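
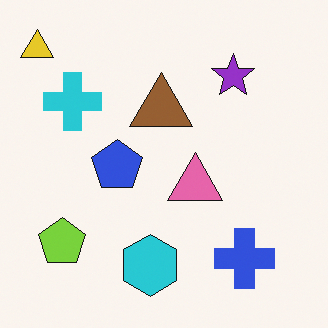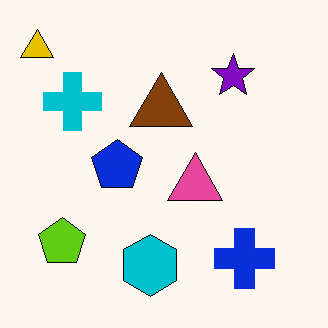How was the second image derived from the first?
The image was given slightly increased contrast.

Tones are pushed away from mid-grey across the whole image — a global contrast change.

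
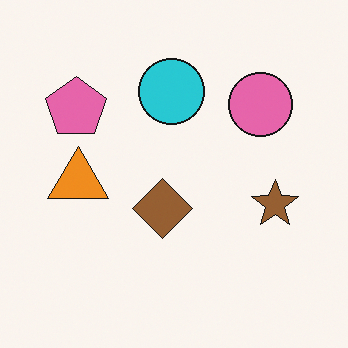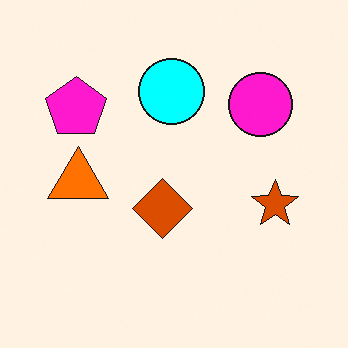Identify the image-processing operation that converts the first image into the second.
The transformation is: heavily oversaturated.

All colors are more vivid — a global saturation change.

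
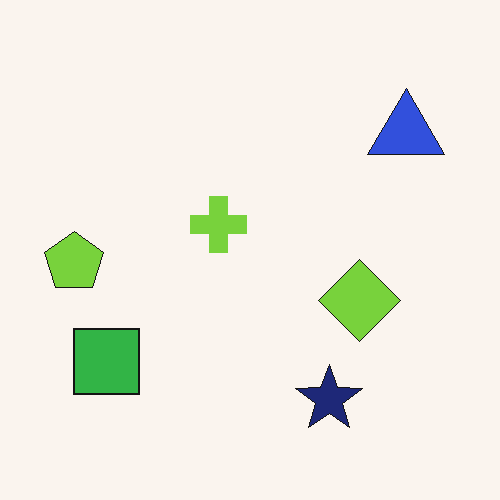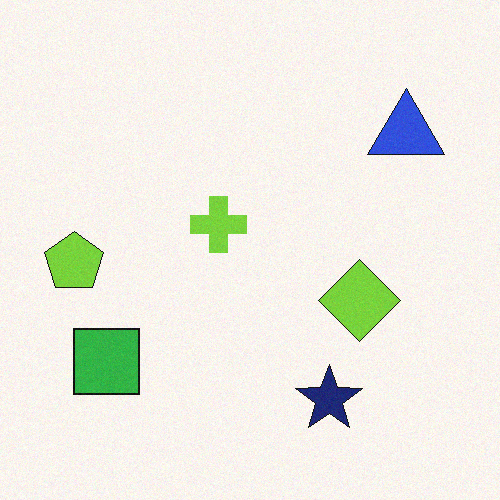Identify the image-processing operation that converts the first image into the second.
The image was degraded with light additive noise.

Random speckle covers the whole image, including the flat background.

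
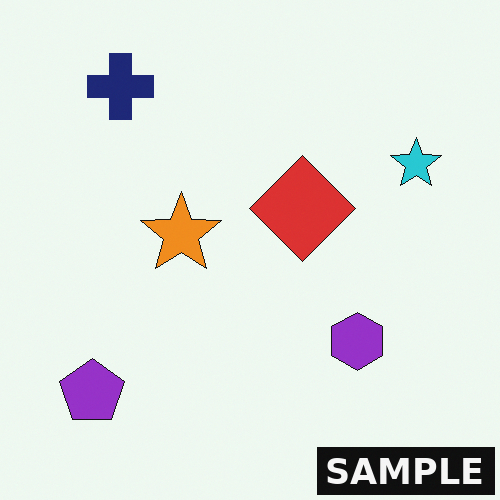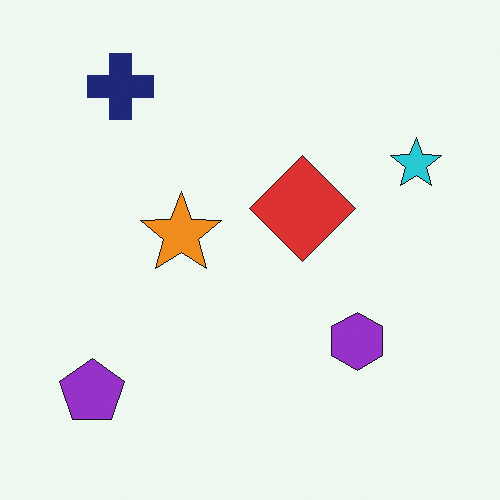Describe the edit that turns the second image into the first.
It was watermarked with the text "SAMPLE" in the lower-right corner.

A dark label reading "SAMPLE" appears in the lower-right corner.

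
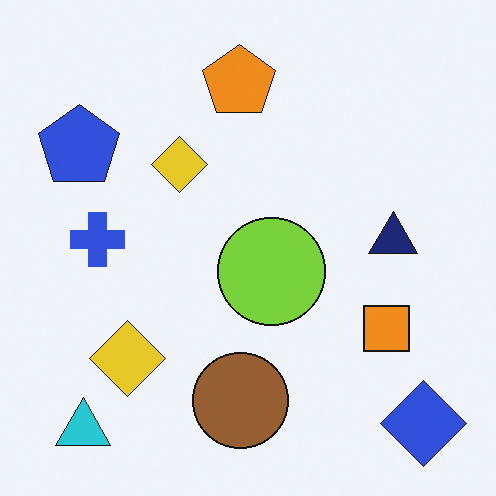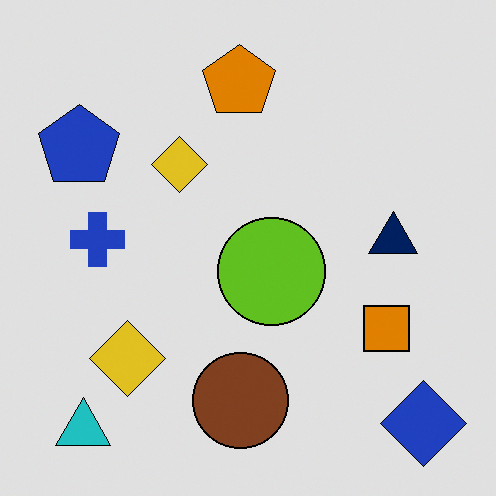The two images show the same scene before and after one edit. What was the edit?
Moderately posterized.

Each flat color has snapped to a coarser quantized level — most visibly, the near-white background has dropped to a flat grey.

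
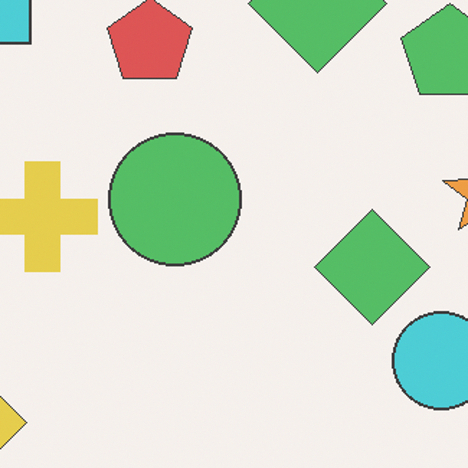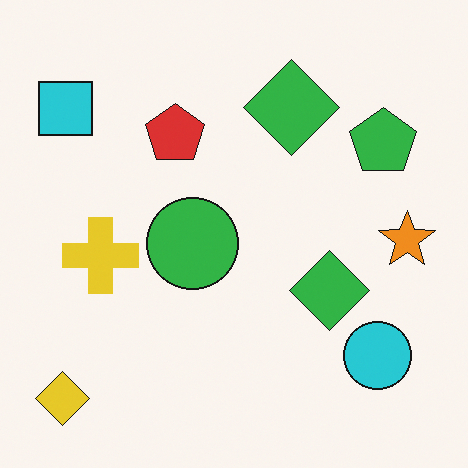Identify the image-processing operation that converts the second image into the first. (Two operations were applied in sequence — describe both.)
This is the original image given slightly reduced contrast, then cropped to a modestly smaller region and rescaled.

Tones are pushed toward mid-grey across the whole image — a global contrast change. The visible shapes are larger and the field of view is narrower; shapes near the original edges may be partly or wholly outside the frame — a crop-and-rescale.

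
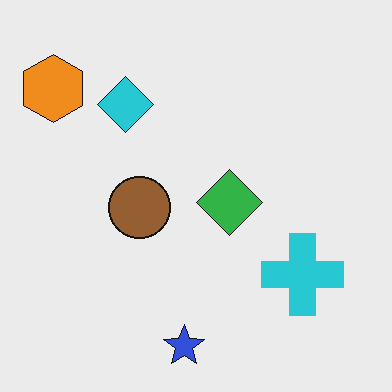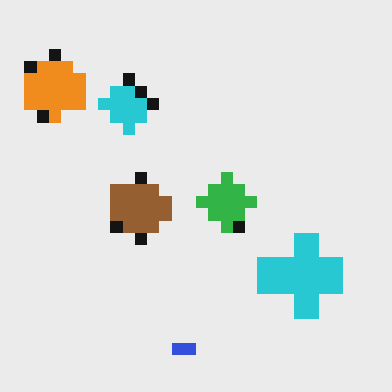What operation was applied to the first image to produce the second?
The second image is the first heavily pixelated into large blocks.

Shapes are reduced to large square blocks; fine edges and outlines are lost — a downscale-then-upscale (mosaic) effect.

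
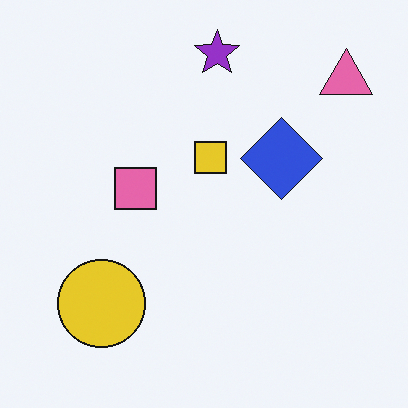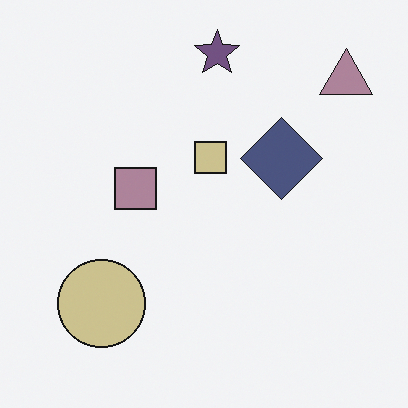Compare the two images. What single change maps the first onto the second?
This is the original image heavily desaturated.

All colors are more muted and greyish — a global saturation change.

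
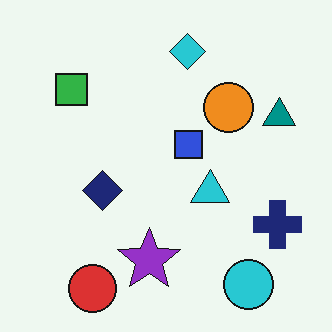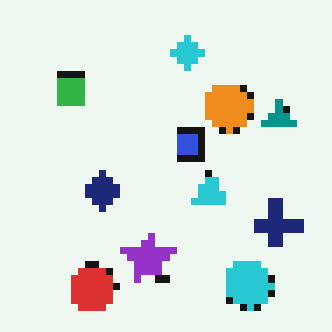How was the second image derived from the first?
The second image is the first pixelated into visible square blocks.

Shapes are reduced to large square blocks; fine edges and outlines are lost — a downscale-then-upscale (mosaic) effect.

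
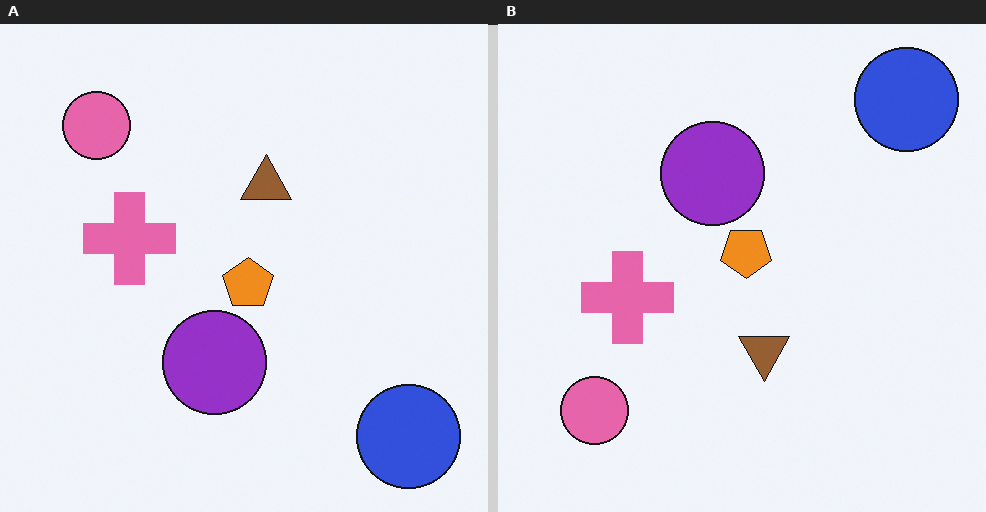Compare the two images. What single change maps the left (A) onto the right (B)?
The right (B) image is the left (A) flipped vertically (top ↔ bottom).

The blue circle is in the bottom-right of the left (A) image and the top-right of the right (B) — shapes on opposite sides of the horizontal midline have swapped in a mirror flip.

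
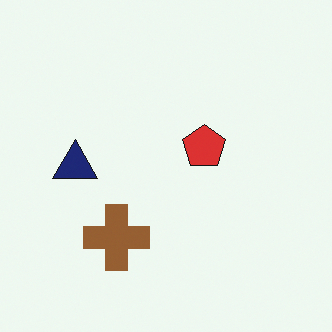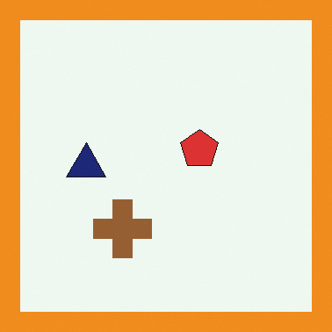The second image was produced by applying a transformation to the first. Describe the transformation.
The second image is the first framed with a orange border.

A solid orange frame runs around the edge of the second image, with the content slightly shrunk inside it.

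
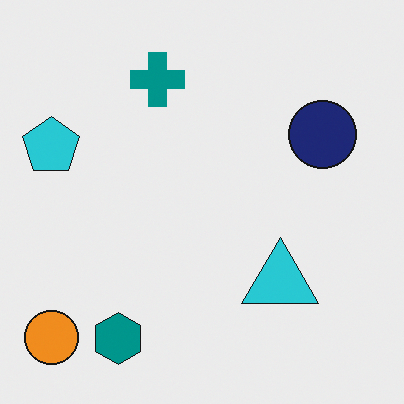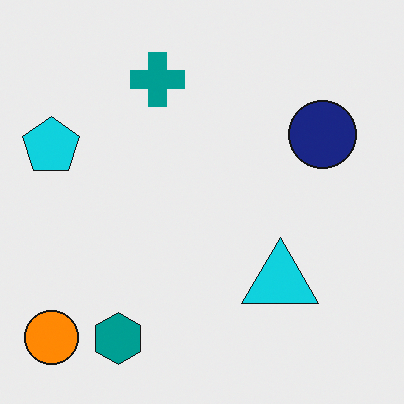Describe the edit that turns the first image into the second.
The second image is the first slightly oversaturated.

All colors are more vivid — a global saturation change.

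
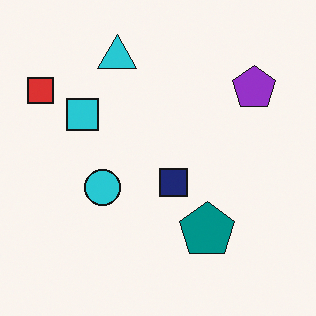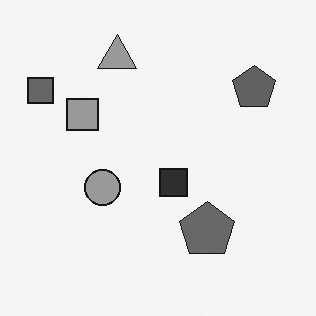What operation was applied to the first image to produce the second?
This is the original image converted to grayscale.

All color is removed — every shape is now a shade of grey.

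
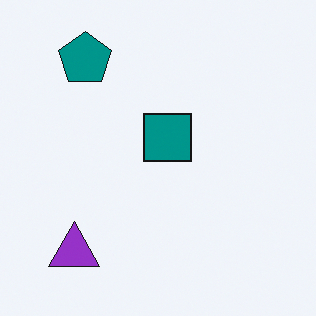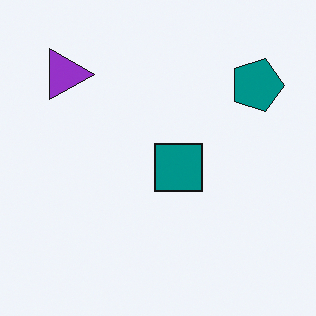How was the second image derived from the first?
The transformation is: rotated 90° clockwise.

The purple triangle sits in the bottom-left of the first image and the top-left of the second — consistent with a whole-image 90° clockwise rotation.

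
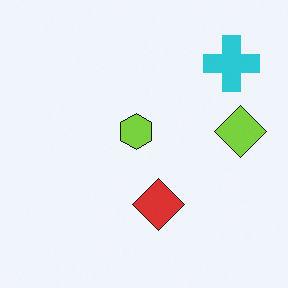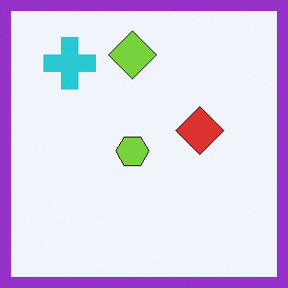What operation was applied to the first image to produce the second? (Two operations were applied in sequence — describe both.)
The second image is the first rotated 90° counter-clockwise, then framed with a purple border.

The cyan cross sits in the top-right of the first image and the top-left of the second — consistent with a whole-image 90° counter-clockwise rotation. A solid purple frame runs around the edge of the second image, with the content slightly shrunk inside it.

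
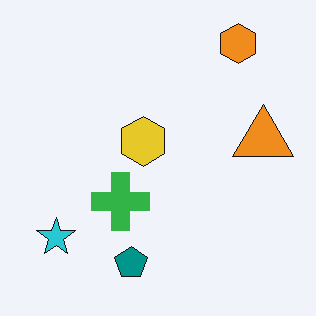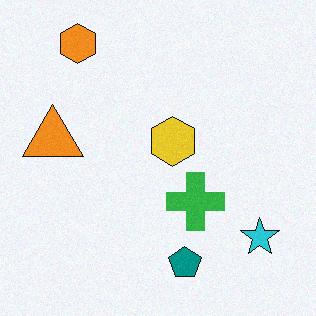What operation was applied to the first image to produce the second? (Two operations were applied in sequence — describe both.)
The second image is the first degraded with a light layer of grain, then flipped horizontally (left ↔ right).

Random speckle covers the whole image, including the flat background. The orange triangle is in the right of the first image and the left of the second — shapes on opposite sides of the vertical midline have swapped in a mirror flip.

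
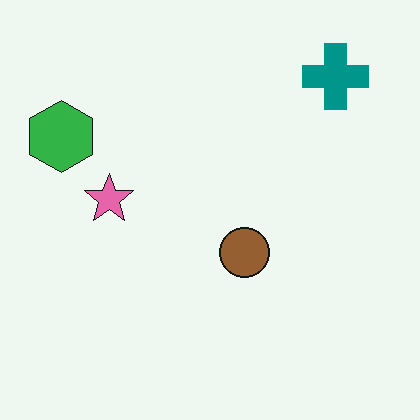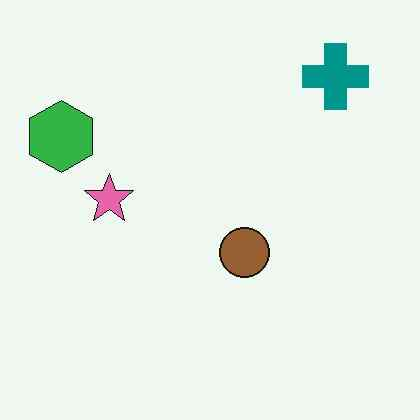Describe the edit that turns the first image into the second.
This is the original image given moderate JPEG compression.

Blocky 8×8 compression artifacts appear around shape edges and the flat background shows ringing — characteristic JPEG degradation.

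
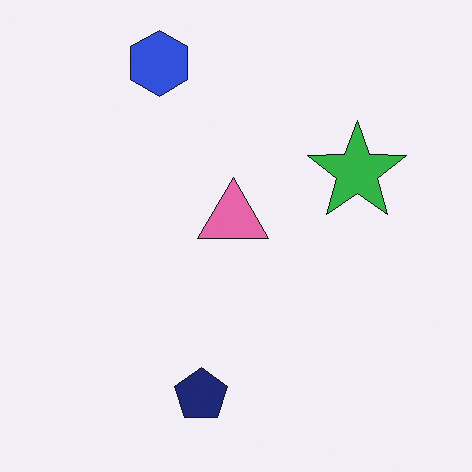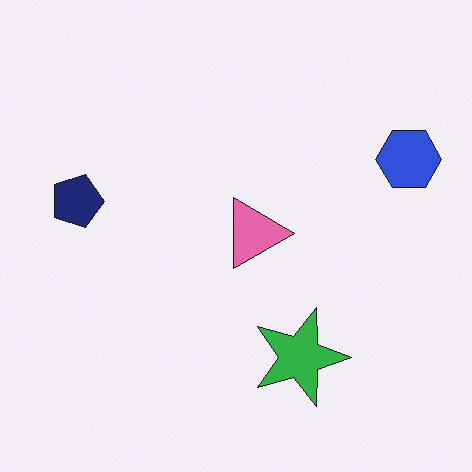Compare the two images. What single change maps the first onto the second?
The transformation is: rotated 90° clockwise.

The blue hexagon sits in the top of the first image and the right of the second — consistent with a whole-image 90° clockwise rotation.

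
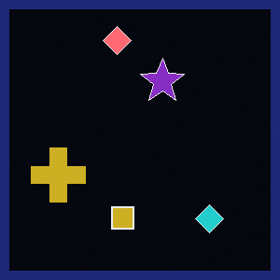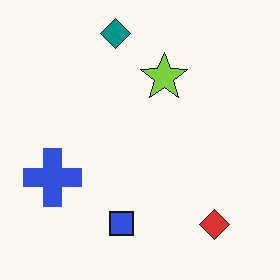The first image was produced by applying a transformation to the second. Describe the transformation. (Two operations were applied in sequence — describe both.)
The image was color-inverted (negative), then framed with a navy border.

The light background has become dark and every shape's color is its complement — a photographic negative. A solid navy frame runs around the edge of the first image, with the content slightly shrunk inside it.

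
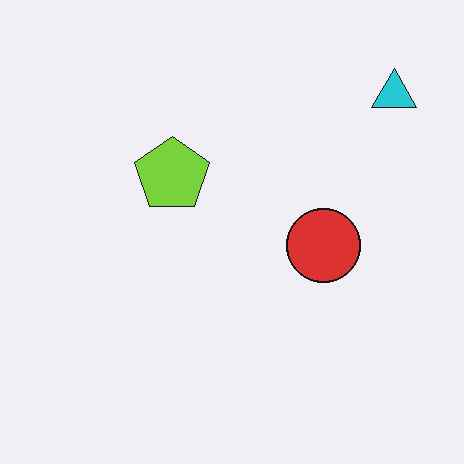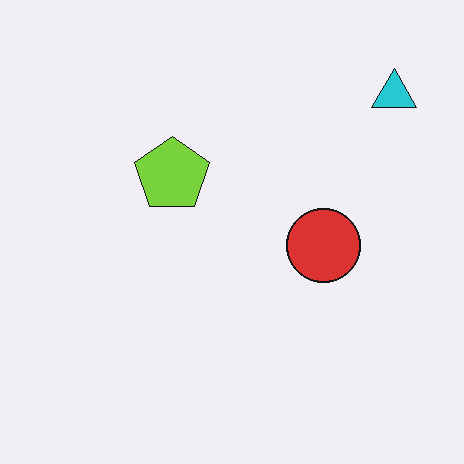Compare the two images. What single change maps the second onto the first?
It was JPEG-compressed with visible artifacts.

Blocky 8×8 compression artifacts appear around shape edges and the flat background shows ringing — characteristic JPEG degradation.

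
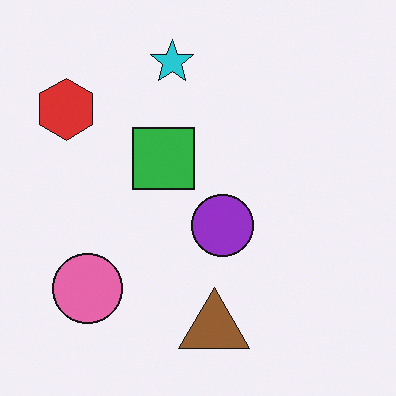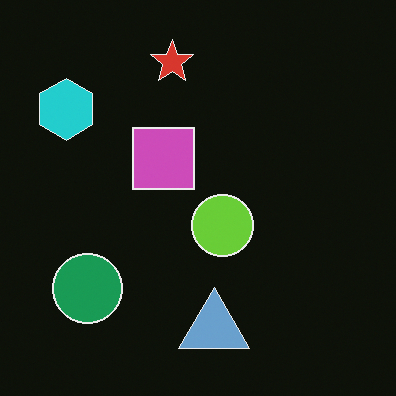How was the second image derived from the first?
The image was color-inverted (negative).

The light background has become dark and every shape's color is its complement — a photographic negative.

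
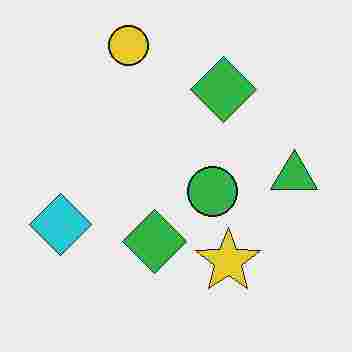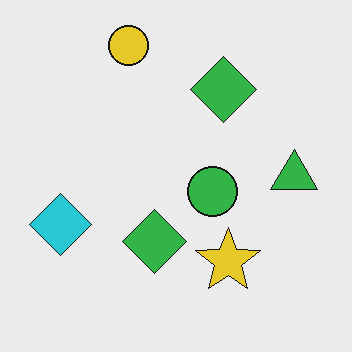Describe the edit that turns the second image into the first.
The transformation is: heavily JPEG-compressed with obvious blocking artifacts.

Blocky 8×8 compression artifacts appear around shape edges and the flat background shows ringing — characteristic JPEG degradation.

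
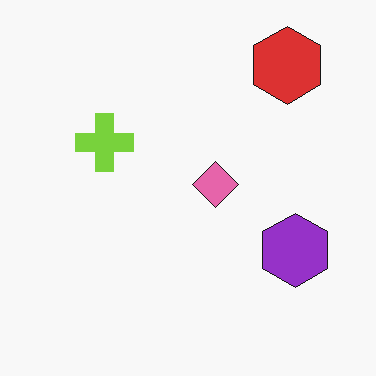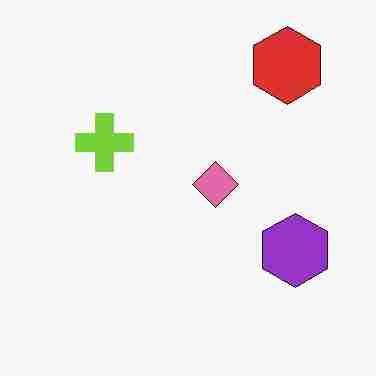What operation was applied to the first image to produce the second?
This is the original image degraded with heavy JPEG compression.

Blocky 8×8 compression artifacts appear around shape edges and the flat background shows ringing — characteristic JPEG degradation.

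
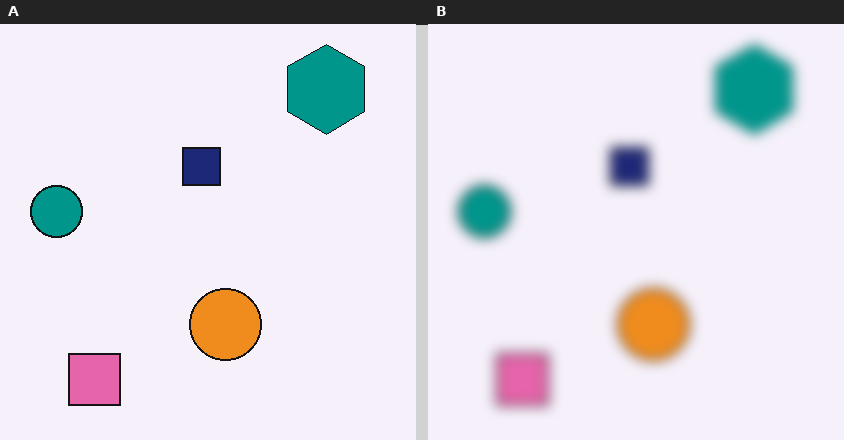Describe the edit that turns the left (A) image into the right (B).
Strongly gaussian-blurred.

Shape edges and outlines are uniformly softened across the whole image.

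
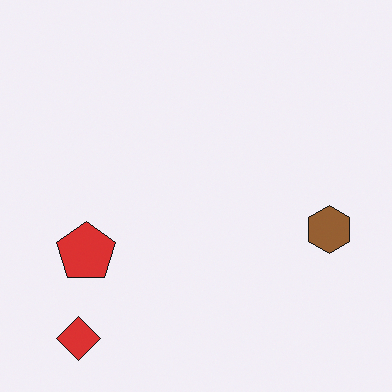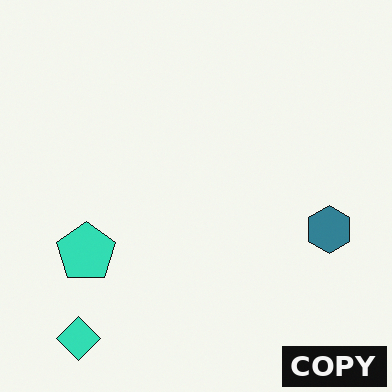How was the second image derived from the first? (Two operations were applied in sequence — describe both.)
Hue-shifted through roughly half the color wheel, then watermarked with the text "COPY" in the lower-right corner.

Every shape's color has rotated by the same amount around the hue wheel — a uniform hue shift. A dark label reading "COPY" appears in the lower-right corner.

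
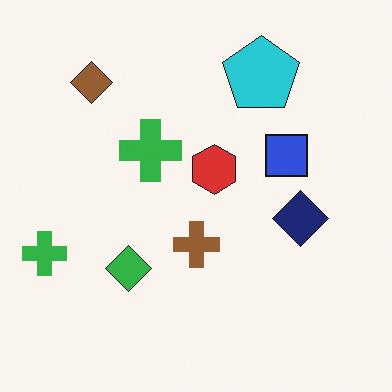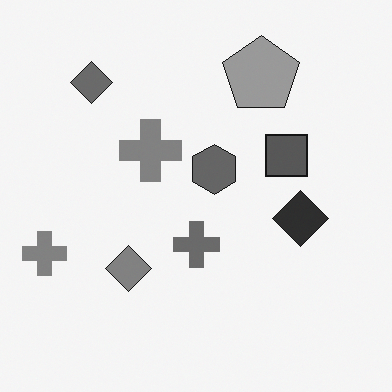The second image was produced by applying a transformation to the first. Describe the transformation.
Converted to grayscale.

All color is removed — every shape is now a shade of grey.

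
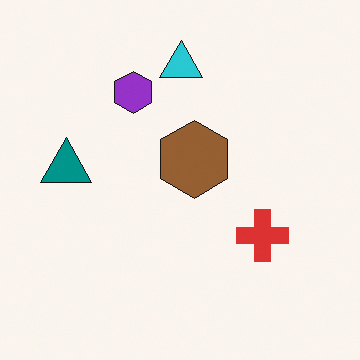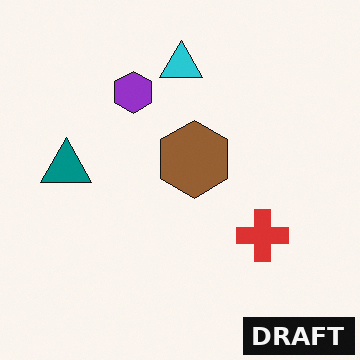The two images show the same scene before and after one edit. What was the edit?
The second image is the first watermarked with the text "DRAFT" in the lower-right corner.

A dark label reading "DRAFT" appears in the lower-right corner.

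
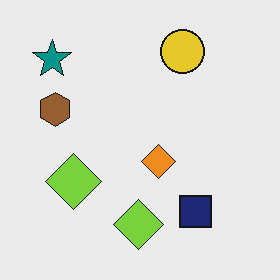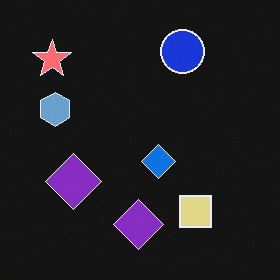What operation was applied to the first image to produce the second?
Color-inverted (negative).

The light background has become dark and every shape's color is its complement — a photographic negative.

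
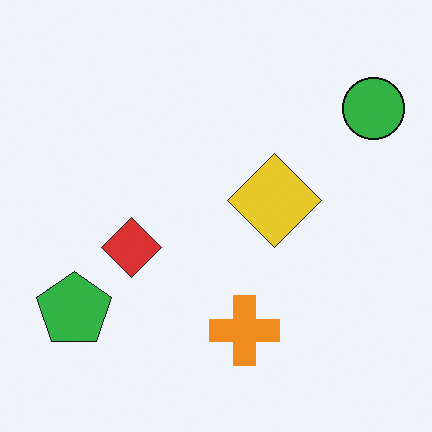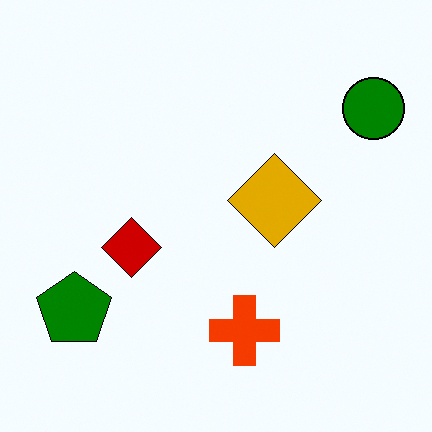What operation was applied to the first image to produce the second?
Given much higher contrast.

Tones are pushed away from mid-grey across the whole image — a global contrast change.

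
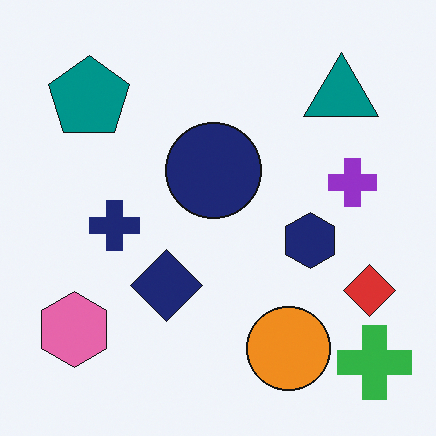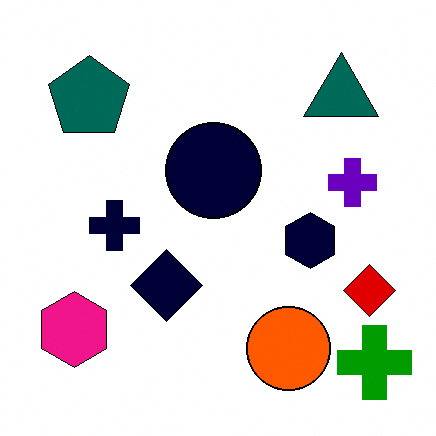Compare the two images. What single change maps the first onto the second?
Given much higher contrast.

Tones are pushed away from mid-grey across the whole image — a global contrast change.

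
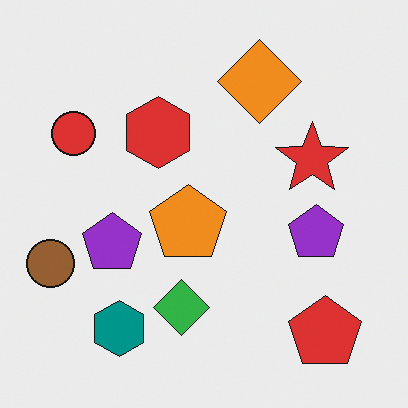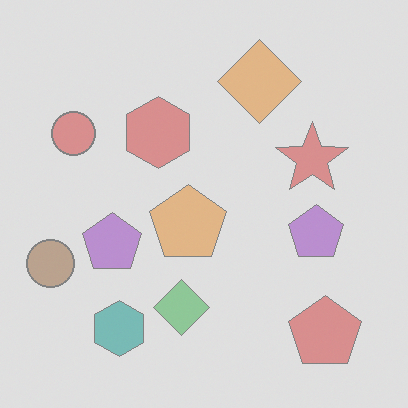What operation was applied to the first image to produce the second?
The transformation is: washed out (contrast reduced).

Tones are pushed toward mid-grey across the whole image — a global contrast change.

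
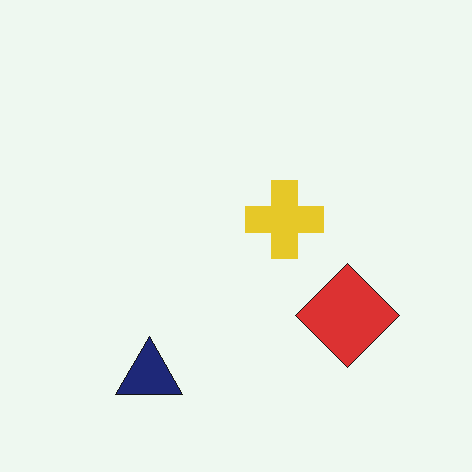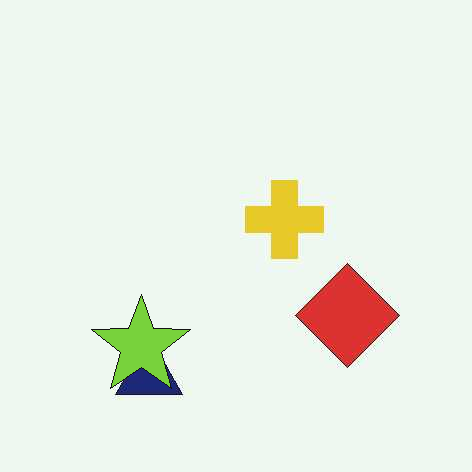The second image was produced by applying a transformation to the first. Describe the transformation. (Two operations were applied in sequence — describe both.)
The image was given moderate JPEG compression, then overlaid with an additional lime star.

Blocky 8×8 compression artifacts appear around shape edges and the flat background shows ringing — characteristic JPEG degradation. A lime star appears in the second image that is absent from the first.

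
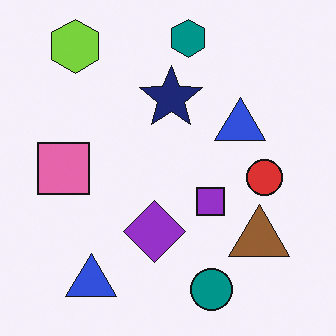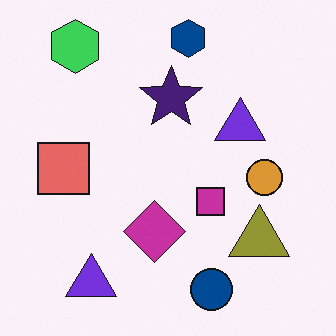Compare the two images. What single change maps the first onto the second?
The second image is the first hue-shifted slightly.

Every shape's color has rotated by the same amount around the hue wheel — a uniform hue shift.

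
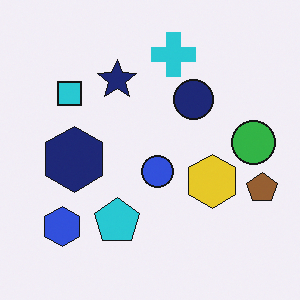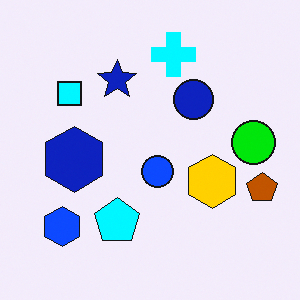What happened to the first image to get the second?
The image was heavily oversaturated.

All colors are more vivid — a global saturation change.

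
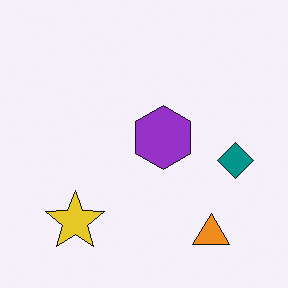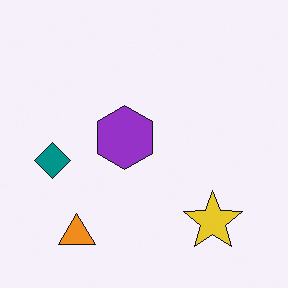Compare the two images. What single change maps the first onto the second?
Flipped horizontally (left ↔ right).

The teal diamond is in the right of the first image and the left of the second — shapes on opposite sides of the vertical midline have swapped in a mirror flip.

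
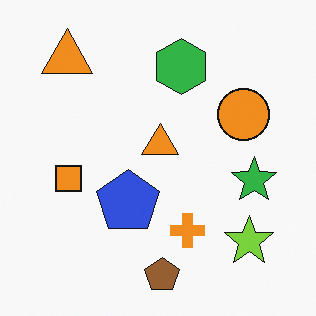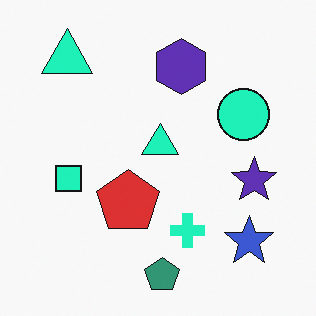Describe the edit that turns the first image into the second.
The image was hue-shifted noticeably.

Every shape's color has rotated by the same amount around the hue wheel — a uniform hue shift.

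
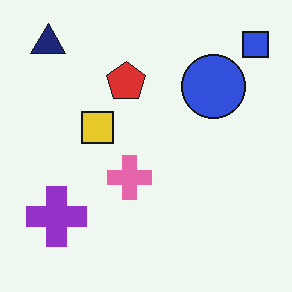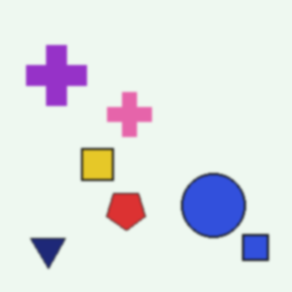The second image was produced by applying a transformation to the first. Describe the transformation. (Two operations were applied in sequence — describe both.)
Given a subtle gaussian blur, then flipped vertically (top ↔ bottom).

Shape edges and outlines are uniformly softened across the whole image. The navy triangle is in the top-left of the first image and the bottom-left of the second — shapes on opposite sides of the horizontal midline have swapped in a mirror flip.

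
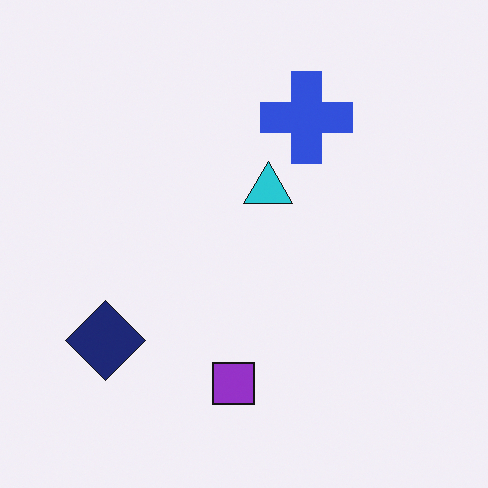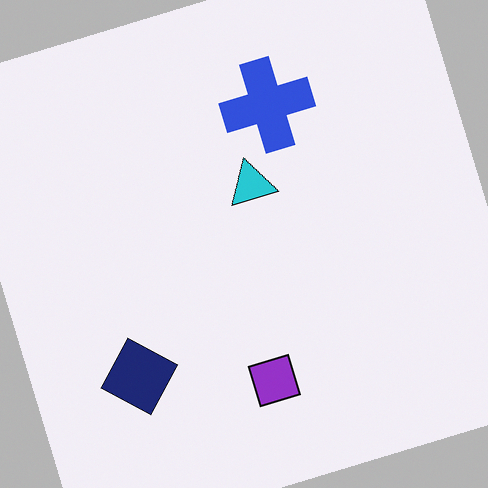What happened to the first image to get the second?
The second image is the first rotated counter-clockwise by a moderate amount.

Every shape is tilted by the same angle and the image corners show triangular fill wedges — a whole-image rotation by a non-right angle.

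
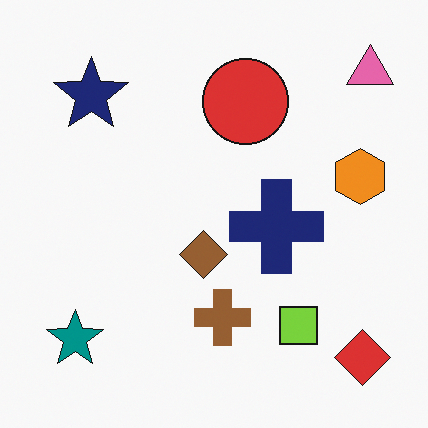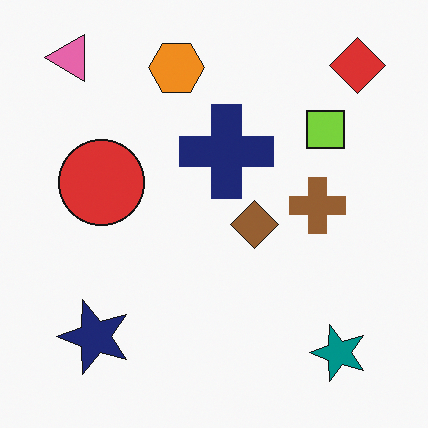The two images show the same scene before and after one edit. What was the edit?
The second image is the first rotated 90° counter-clockwise.

The pink triangle sits in the top-right of the first image and the top-left of the second — consistent with a whole-image 90° counter-clockwise rotation.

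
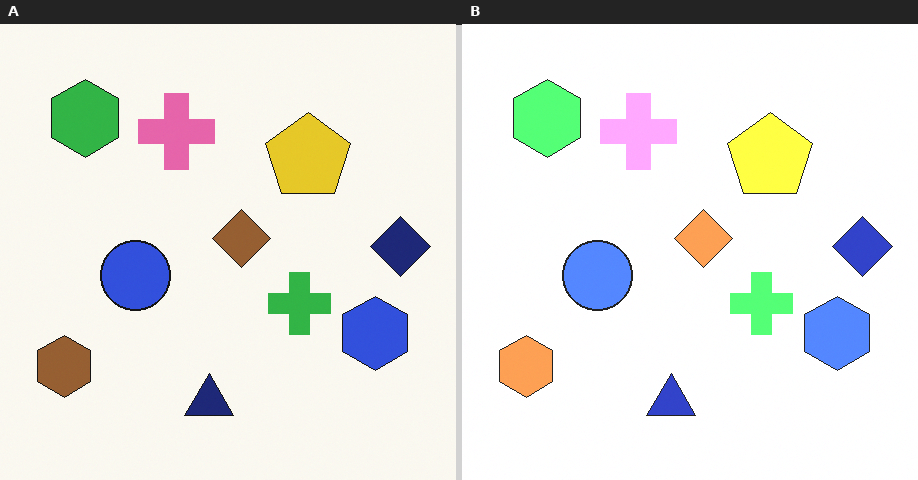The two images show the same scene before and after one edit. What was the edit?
This is the original image noticeably brightened.

Every pixel — background and shapes alike — is uniformly brightened.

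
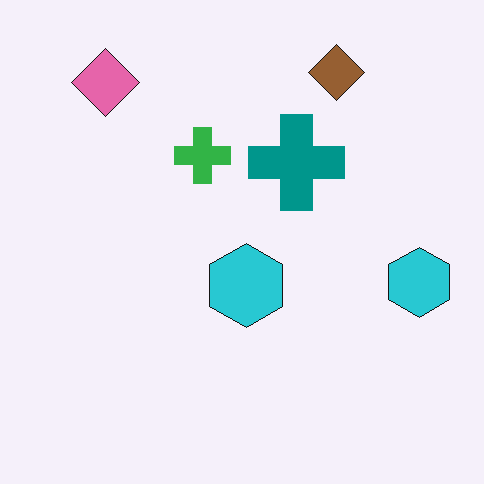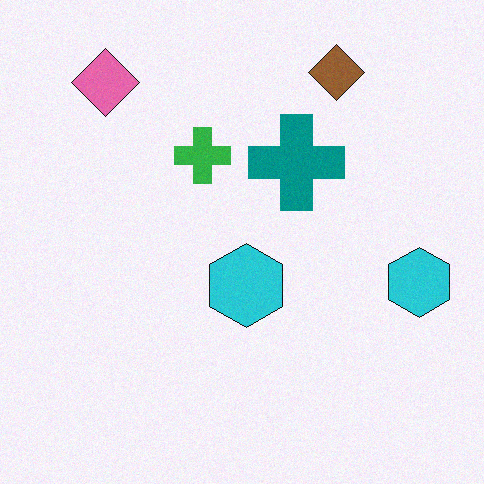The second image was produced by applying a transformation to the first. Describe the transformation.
The second image is the first degraded with a light layer of grain.

Random speckle covers the whole image, including the flat background.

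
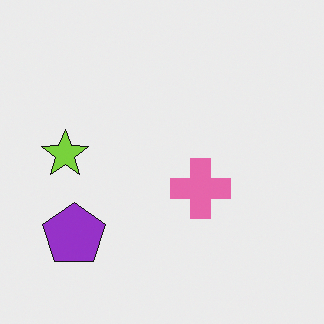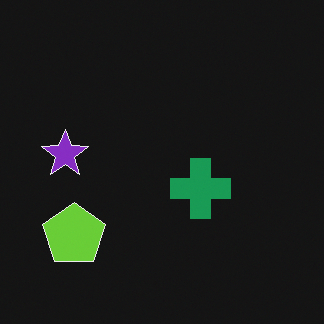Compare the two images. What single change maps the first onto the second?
The transformation is: color-inverted (negative).

The light background has become dark and every shape's color is its complement — a photographic negative.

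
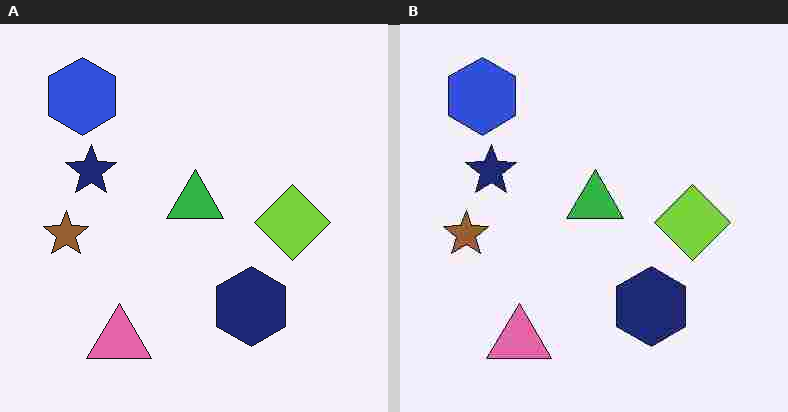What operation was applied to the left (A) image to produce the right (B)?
The image was degraded with heavy JPEG compression.

Blocky 8×8 compression artifacts appear around shape edges and the flat background shows ringing — characteristic JPEG degradation.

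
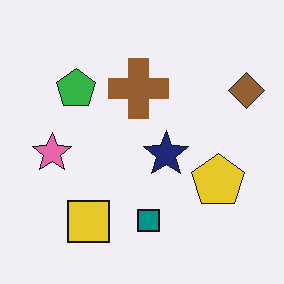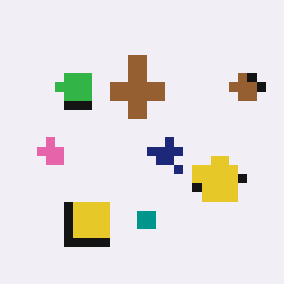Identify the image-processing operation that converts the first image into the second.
This is the original image coarsely pixelated.

Shapes are reduced to large square blocks; fine edges and outlines are lost — a downscale-then-upscale (mosaic) effect.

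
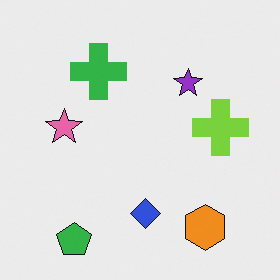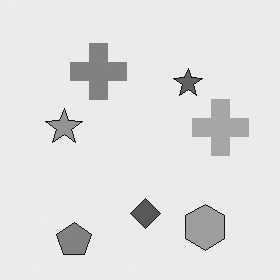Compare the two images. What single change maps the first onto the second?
The second image is the first converted to grayscale.

All color is removed — every shape is now a shade of grey.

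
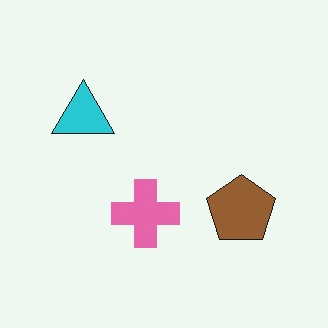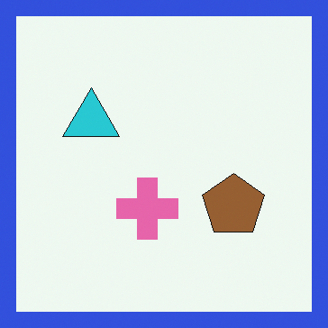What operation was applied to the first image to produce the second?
The second image is the first framed with a blue border.

A solid blue frame runs around the edge of the second image, with the content slightly shrunk inside it.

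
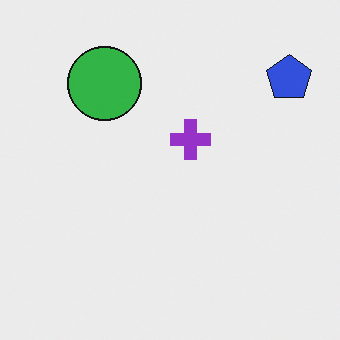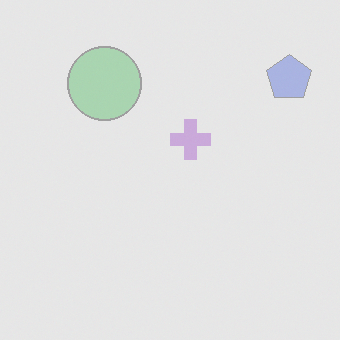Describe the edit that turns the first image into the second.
Washed out (contrast reduced).

Tones are pushed toward mid-grey across the whole image — a global contrast change.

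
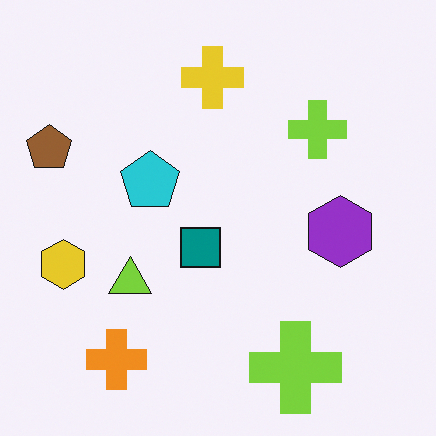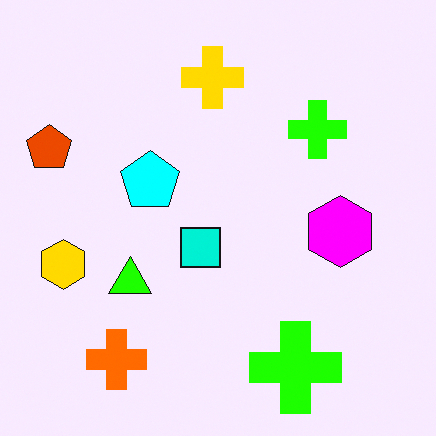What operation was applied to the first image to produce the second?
It was heavily oversaturated.

All colors are more vivid — a global saturation change.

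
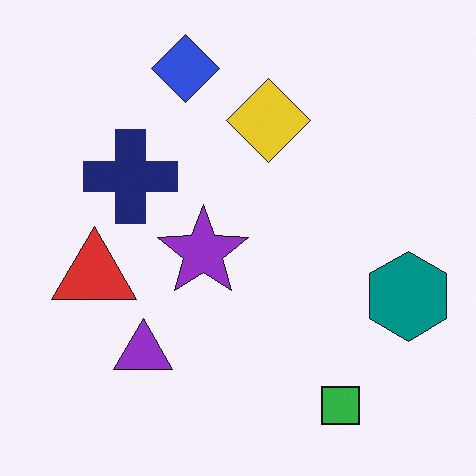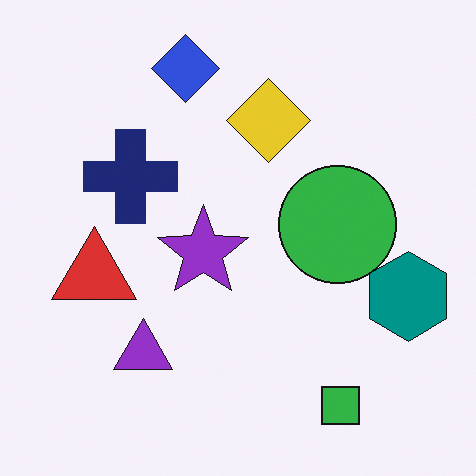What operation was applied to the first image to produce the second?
The image was overlaid with an additional green circle.

A green circle appears in the second image that is absent from the first.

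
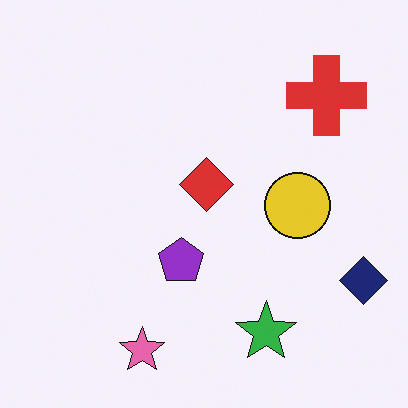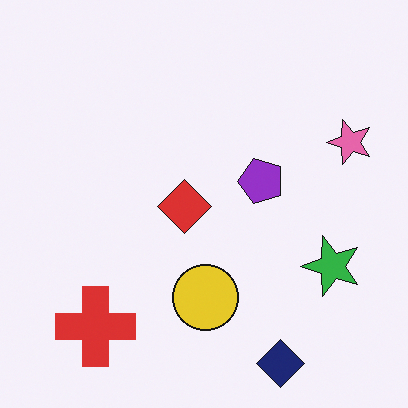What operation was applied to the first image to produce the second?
The transformation is: transposed (reflected across the top-left ↔ bottom-right diagonal).

Shapes have swapped their row and column positions — what was in the top-right is now in the bottom-left — a diagonal reflection.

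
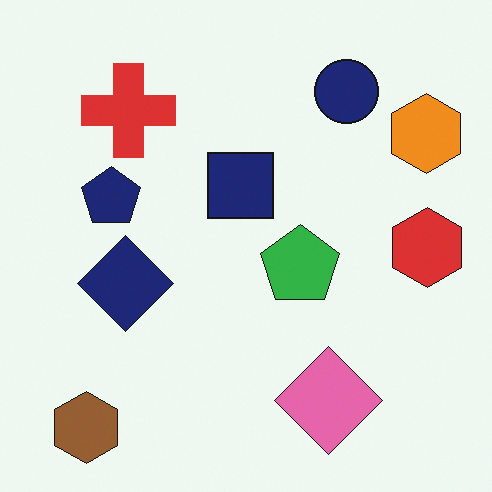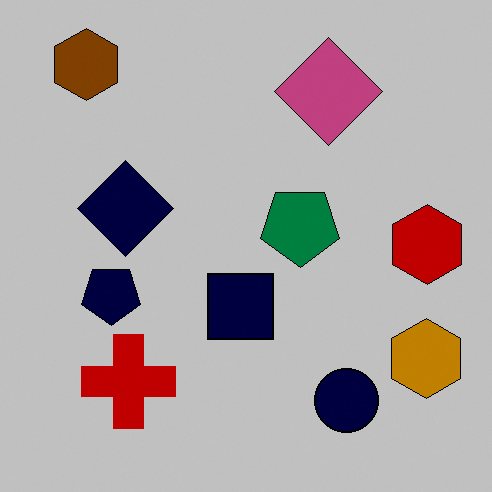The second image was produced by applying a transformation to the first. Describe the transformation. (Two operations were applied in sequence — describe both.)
Aggressively posterized, then flipped vertically (top ↔ bottom).

Each flat color has snapped to a coarser quantized level — most visibly, the near-white background has dropped to a flat grey. The brown hexagon is in the bottom-left of the first image and the top-left of the second — shapes on opposite sides of the horizontal midline have swapped in a mirror flip.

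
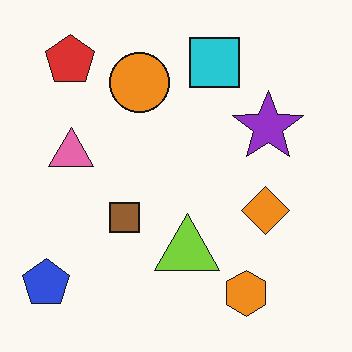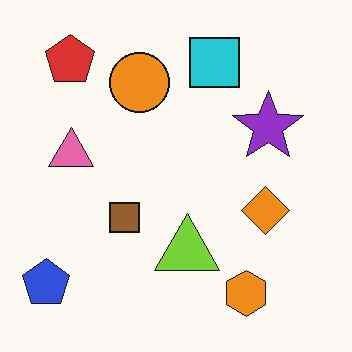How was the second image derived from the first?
This is the original image JPEG-compressed with visible artifacts.

Blocky 8×8 compression artifacts appear around shape edges and the flat background shows ringing — characteristic JPEG degradation.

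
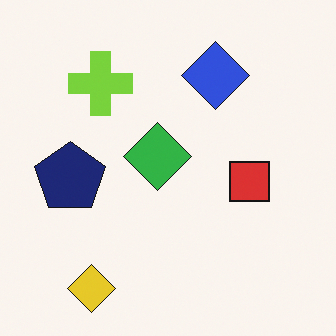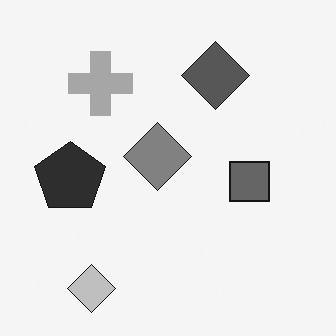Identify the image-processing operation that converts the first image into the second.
The image was converted to grayscale.

All color is removed — every shape is now a shade of grey.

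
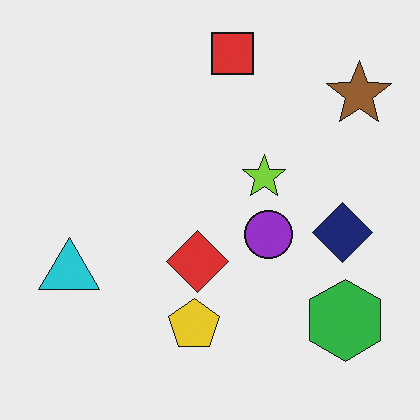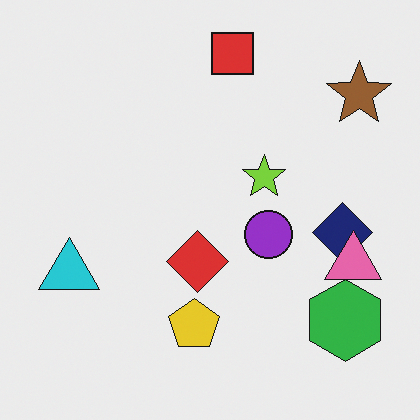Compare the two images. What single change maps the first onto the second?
This is the original image overlaid with an additional pink triangle.

A pink triangle appears in the second image that is absent from the first.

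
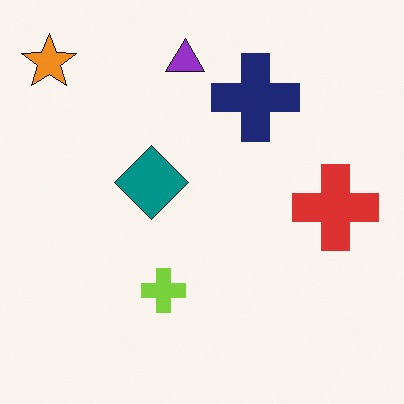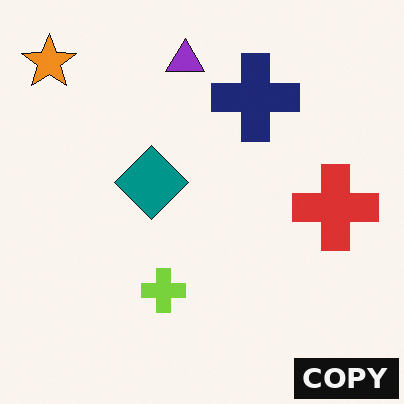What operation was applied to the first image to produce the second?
The image was watermarked with the text "COPY" in the lower-right corner.

A dark label reading "COPY" appears in the lower-right corner.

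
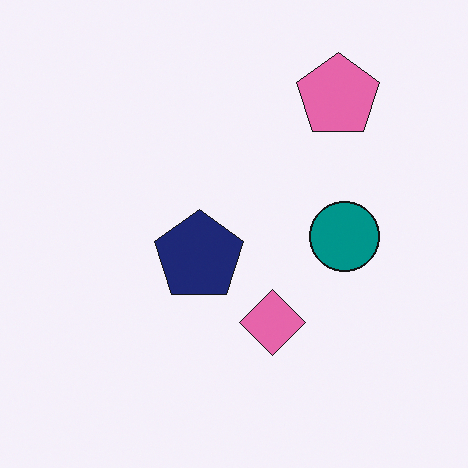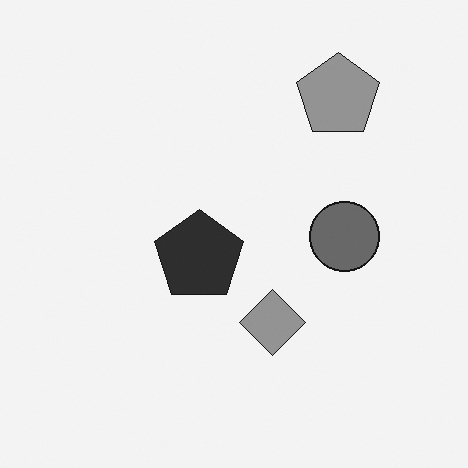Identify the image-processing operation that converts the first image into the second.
The transformation is: converted to grayscale.

All color is removed — every shape is now a shade of grey.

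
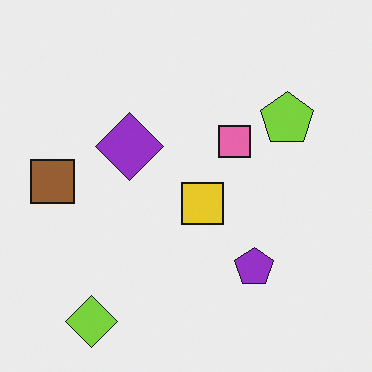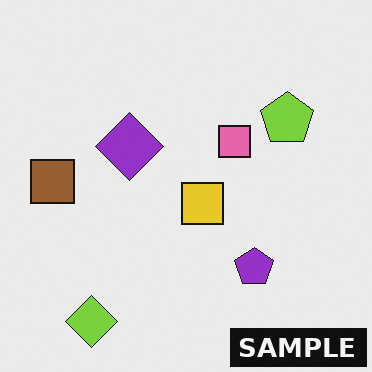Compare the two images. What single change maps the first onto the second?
It was watermarked with the text "SAMPLE" in the lower-right corner.

A dark label reading "SAMPLE" appears in the lower-right corner.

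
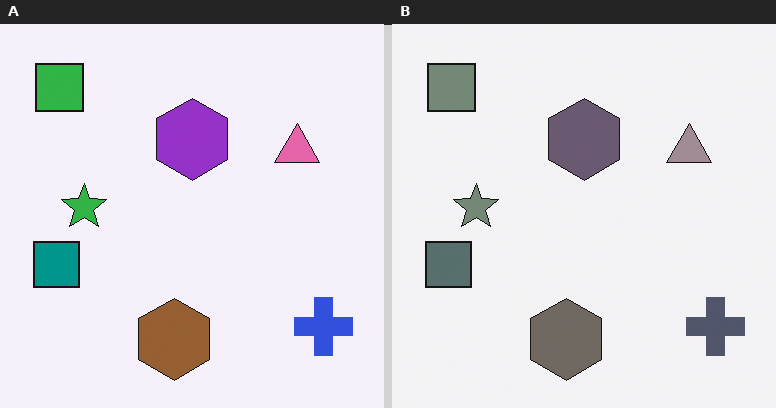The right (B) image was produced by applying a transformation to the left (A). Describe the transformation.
This is the original image made much more muted (saturation change).

All colors are more muted and greyish — a global saturation change.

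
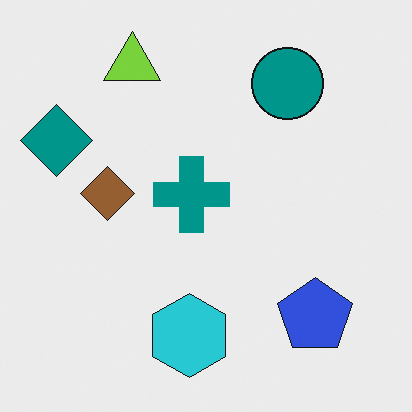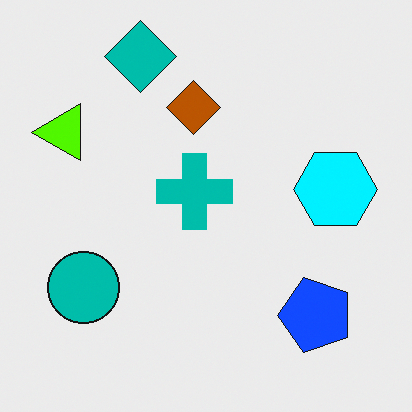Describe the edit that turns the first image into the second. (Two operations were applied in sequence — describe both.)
The second image is the first made much more vivid (saturation change), then transposed (reflected across the top-left ↔ bottom-right diagonal).

All colors are more vivid — a global saturation change. Shapes have swapped their row and column positions — what was in the top-right is now in the bottom-left — a diagonal reflection.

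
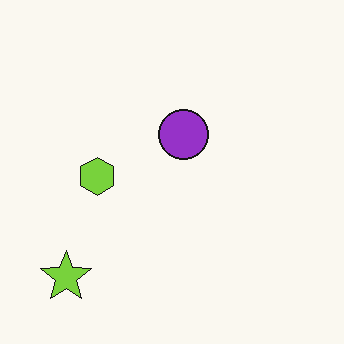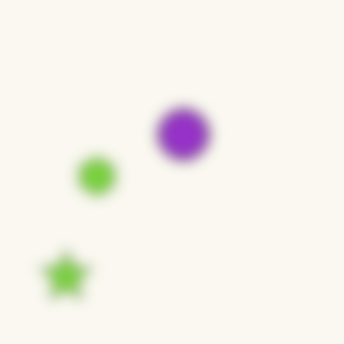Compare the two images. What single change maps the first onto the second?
It was heavily blurred.

Shape edges and outlines are uniformly softened across the whole image.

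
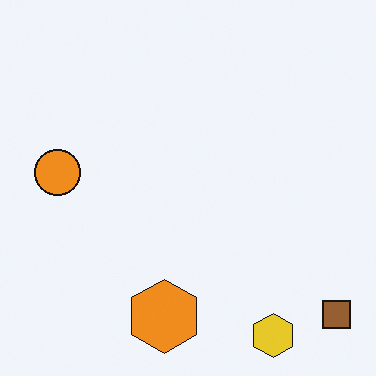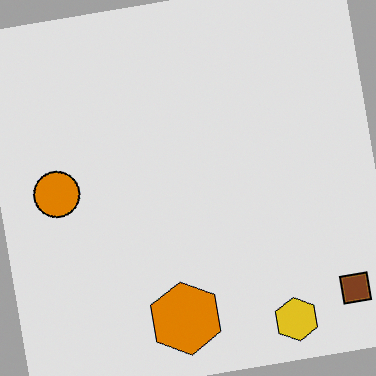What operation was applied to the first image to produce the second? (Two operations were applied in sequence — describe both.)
The transformation is: rotated counter-clockwise by a slight angle, then moderately posterized.

Every shape is tilted by the same angle and the image corners show triangular fill wedges — a whole-image rotation by a non-right angle. Each flat color has snapped to a coarser quantized level — most visibly, the near-white background has dropped to a flat grey.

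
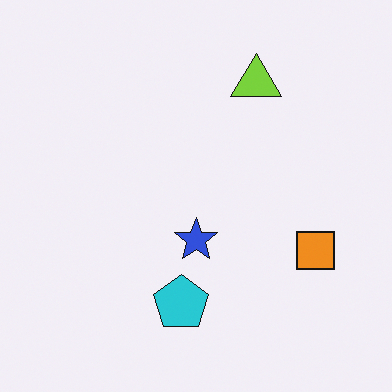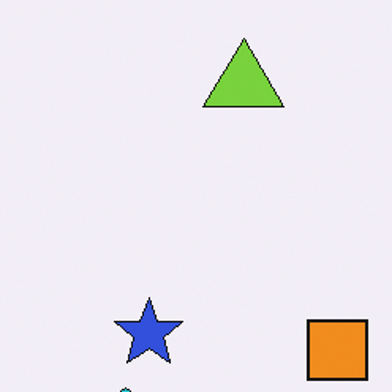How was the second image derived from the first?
This is the original image cropped slightly and scaled back up.

The visible shapes are larger and the field of view is narrower; shapes near the original edges may be partly or wholly outside the frame — a crop-and-rescale.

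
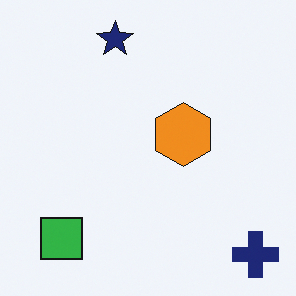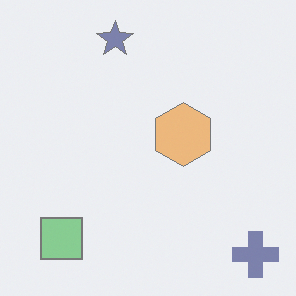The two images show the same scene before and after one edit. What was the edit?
It was given much lower contrast.

Tones are pushed toward mid-grey across the whole image — a global contrast change.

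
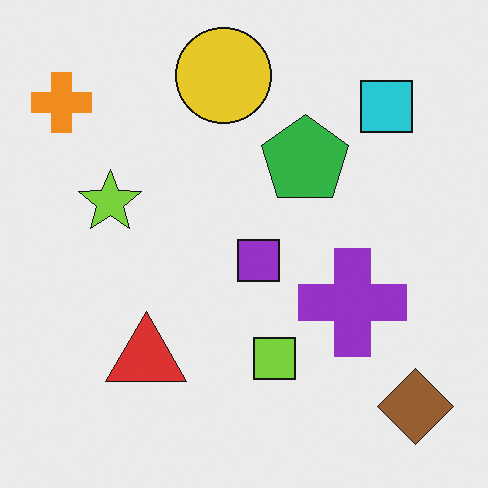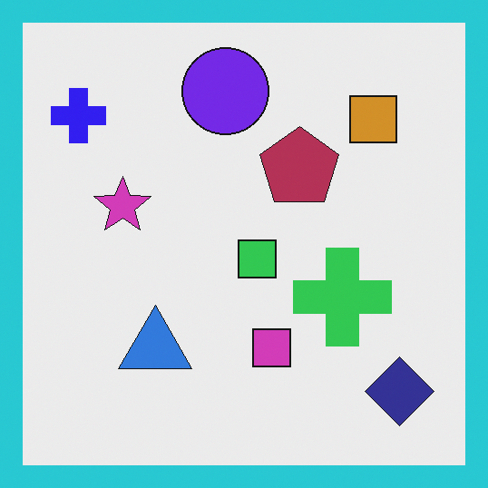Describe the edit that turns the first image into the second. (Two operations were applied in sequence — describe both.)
The second image is the first hue-shifted through roughly half the color wheel, then framed with a cyan border.

Every shape's color has rotated by the same amount around the hue wheel — a uniform hue shift. A solid cyan frame runs around the edge of the second image, with the content slightly shrunk inside it.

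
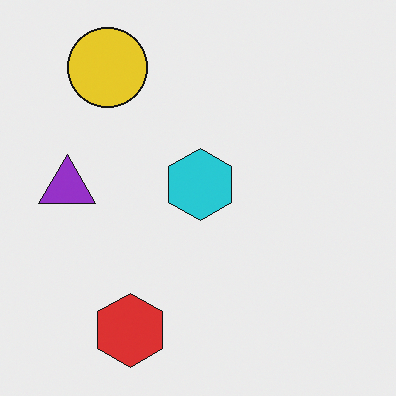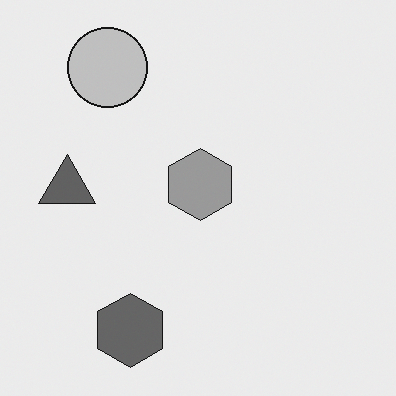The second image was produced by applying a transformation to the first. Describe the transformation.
This is the original image converted to grayscale.

All color is removed — every shape is now a shade of grey.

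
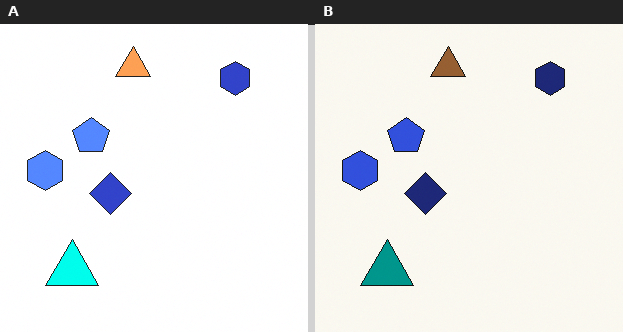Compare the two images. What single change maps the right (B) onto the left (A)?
The image was brightened a lot.

Every pixel — background and shapes alike — is uniformly brightened.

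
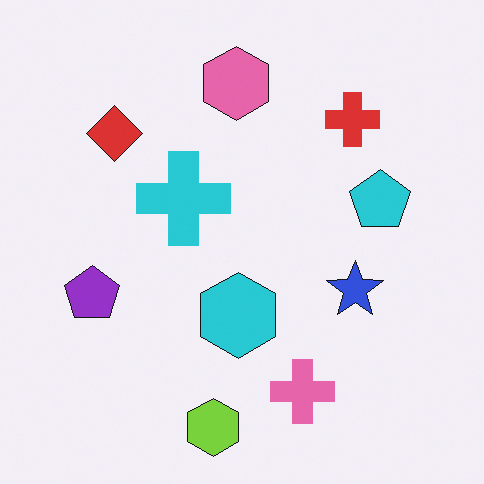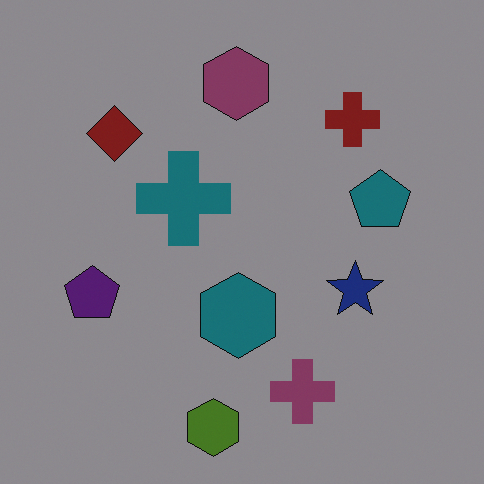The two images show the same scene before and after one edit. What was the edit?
The second image is the first substantially darkened.

Every pixel — background and shapes alike — is uniformly darkened.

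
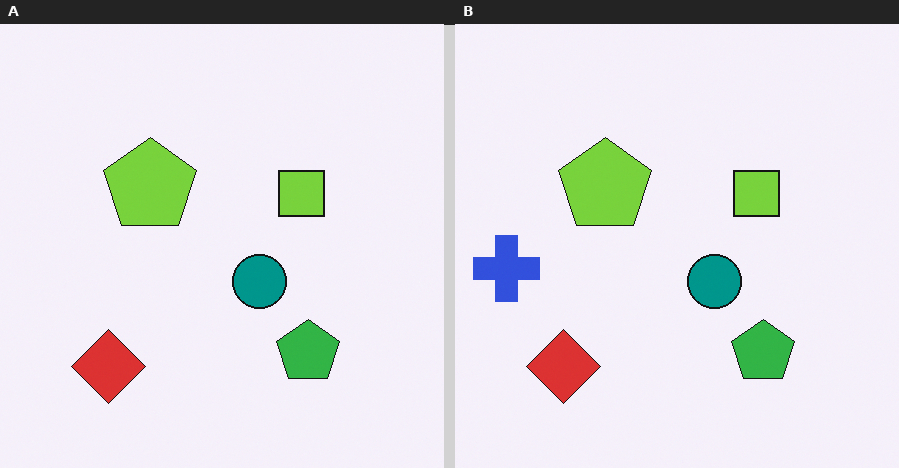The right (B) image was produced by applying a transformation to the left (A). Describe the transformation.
Overlaid with an additional blue cross.

A blue cross appears in the right (B) image that is absent from the left (A).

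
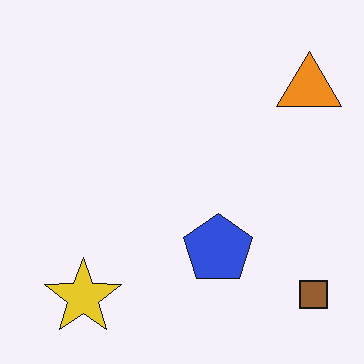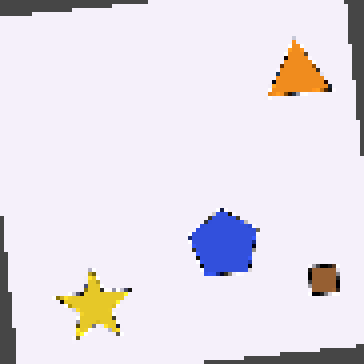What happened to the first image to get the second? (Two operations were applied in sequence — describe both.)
The second image is the first rotated counter-clockwise by a few degrees, then mildly pixelated.

Every shape is tilted by the same angle and the image corners show triangular fill wedges — a whole-image rotation by a non-right angle. Shapes are reduced to large square blocks; fine edges and outlines are lost — a downscale-then-upscale (mosaic) effect.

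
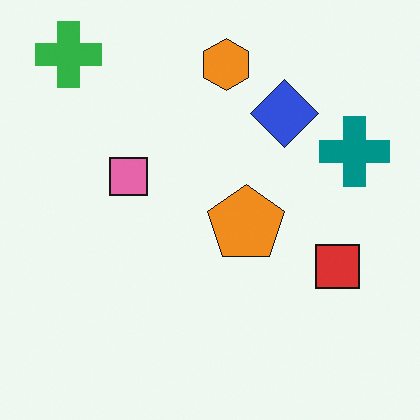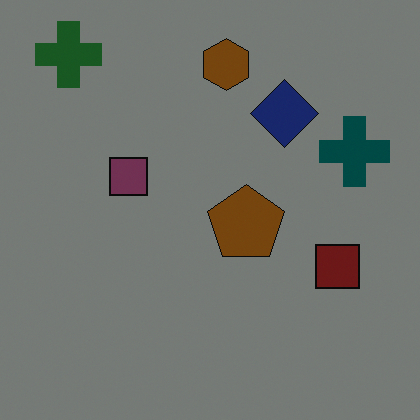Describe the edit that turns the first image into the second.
It was darkened a lot.

Every pixel — background and shapes alike — is uniformly darkened.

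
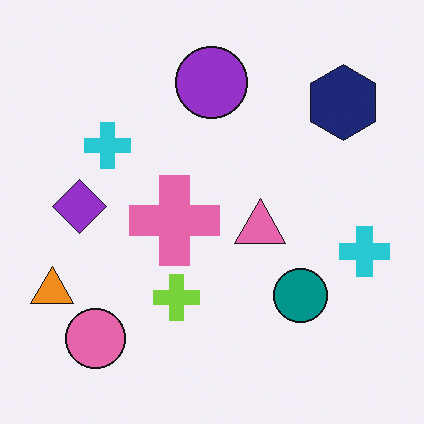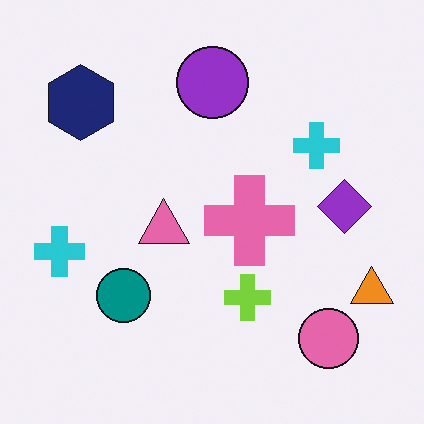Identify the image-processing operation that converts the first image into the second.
It was flipped horizontally (left ↔ right).

The orange triangle is in the bottom-left of the first image and the bottom-right of the second — shapes on opposite sides of the vertical midline have swapped in a mirror flip.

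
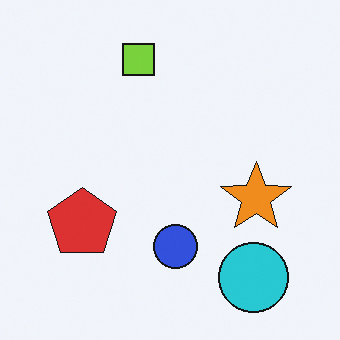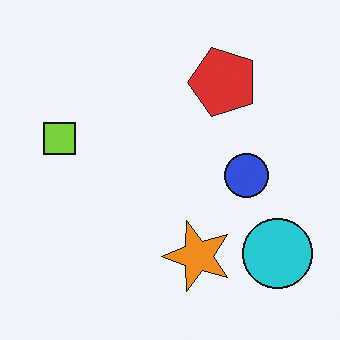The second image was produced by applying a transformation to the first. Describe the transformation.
The second image is the first transposed (reflected across the top-left ↔ bottom-right diagonal).

Shapes have swapped their row and column positions — what was in the top-right is now in the bottom-left — a diagonal reflection.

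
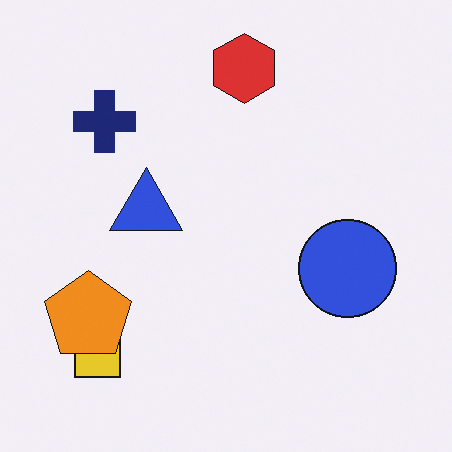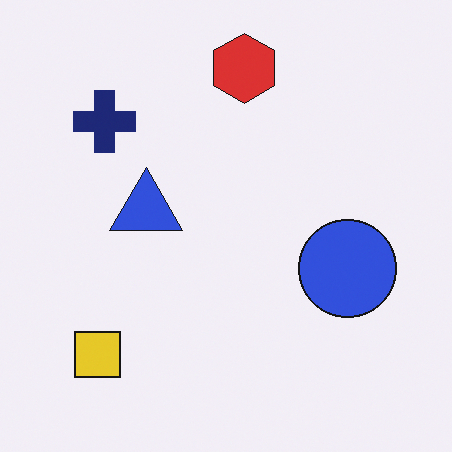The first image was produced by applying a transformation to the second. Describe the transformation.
It was overlaid with an additional orange pentagon.

An orange pentagon appears in the first image that is absent from the second.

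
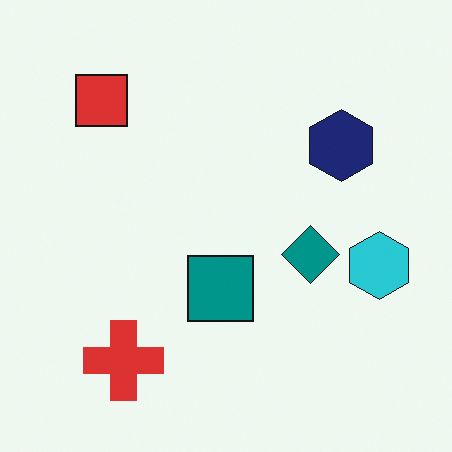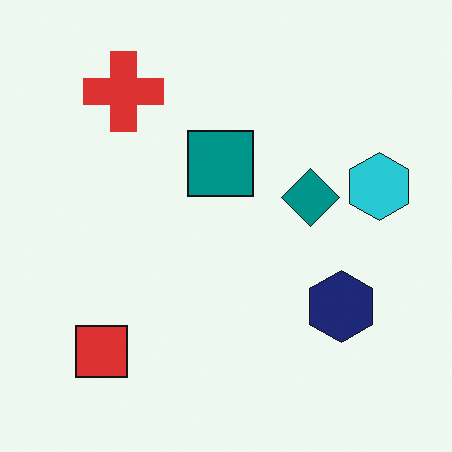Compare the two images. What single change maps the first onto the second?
This is the original image flipped vertically (top ↔ bottom).

The red cross is in the bottom-left of the first image and the top-left of the second — shapes on opposite sides of the horizontal midline have swapped in a mirror flip.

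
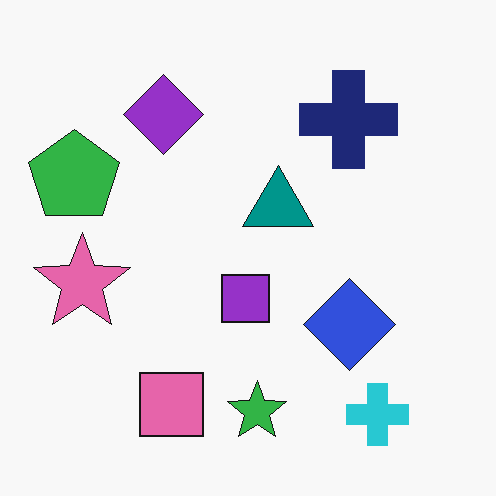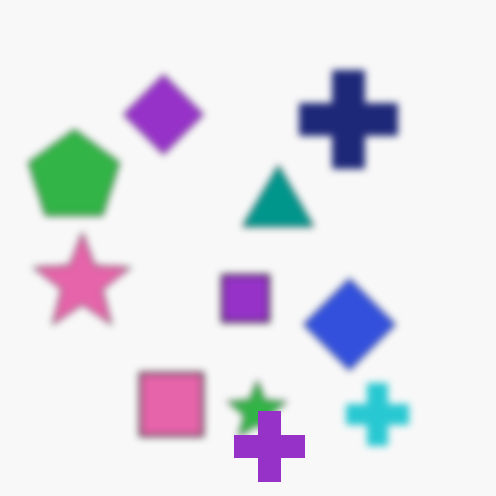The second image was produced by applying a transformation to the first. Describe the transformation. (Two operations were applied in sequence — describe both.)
This is the original image noticeably gaussian-blurred, then overlaid with an additional purple cross.

Shape edges and outlines are uniformly softened across the whole image. A purple cross appears in the second image that is absent from the first.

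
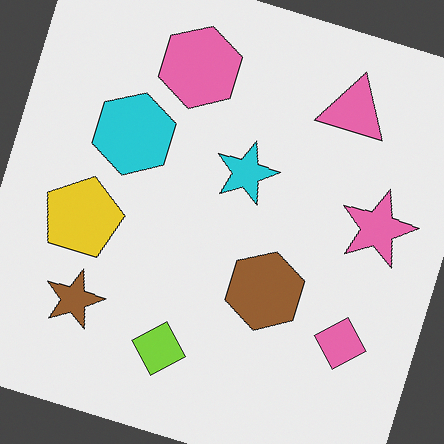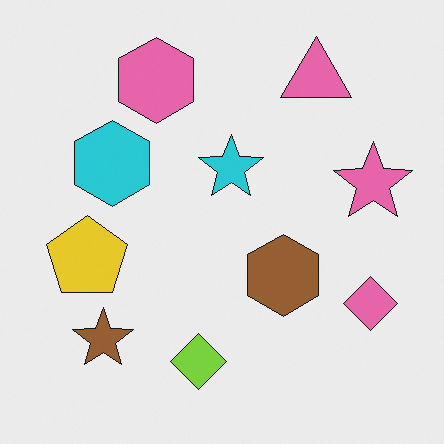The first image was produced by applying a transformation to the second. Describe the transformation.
The image was rotated clockwise by a moderate amount.

Every shape is tilted by the same angle and the image corners show triangular fill wedges — a whole-image rotation by a non-right angle.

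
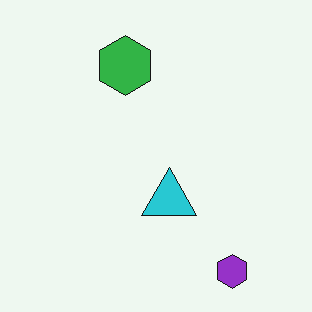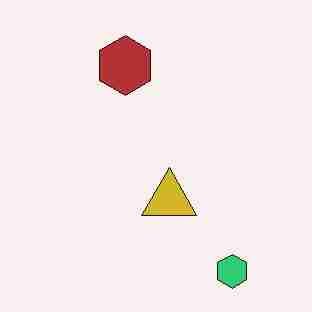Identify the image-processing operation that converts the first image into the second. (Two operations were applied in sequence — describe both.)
The transformation is: hue-shifted through roughly half the color wheel, then heavily JPEG-compressed with obvious blocking artifacts.

Every shape's color has rotated by the same amount around the hue wheel — a uniform hue shift. Blocky 8×8 compression artifacts appear around shape edges and the flat background shows ringing — characteristic JPEG degradation.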